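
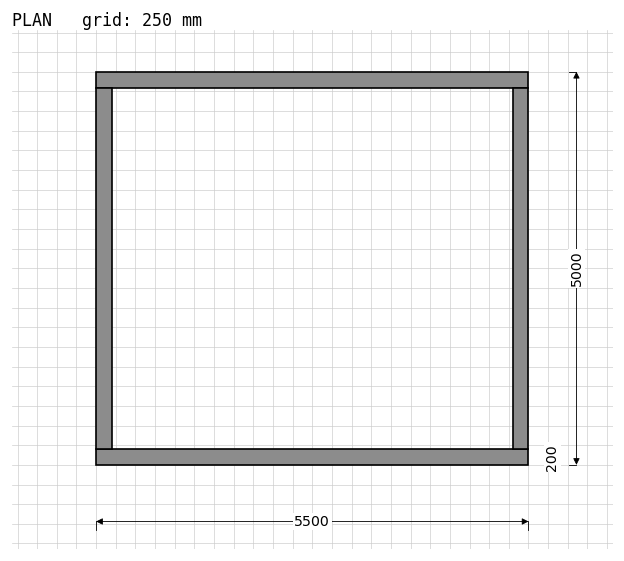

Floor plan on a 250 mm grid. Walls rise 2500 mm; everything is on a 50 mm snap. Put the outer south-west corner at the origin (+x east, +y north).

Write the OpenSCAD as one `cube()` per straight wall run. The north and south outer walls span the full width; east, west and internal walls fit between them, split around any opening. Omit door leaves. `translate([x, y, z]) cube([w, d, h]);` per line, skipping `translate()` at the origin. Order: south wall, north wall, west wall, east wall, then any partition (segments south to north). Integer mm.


cube([5500, 200, 2500]);
translate([0, 4800, 0]) cube([5500, 200, 2500]);
translate([0, 200, 0]) cube([200, 4600, 2500]);
translate([5300, 200, 0]) cube([200, 4600, 2500]);


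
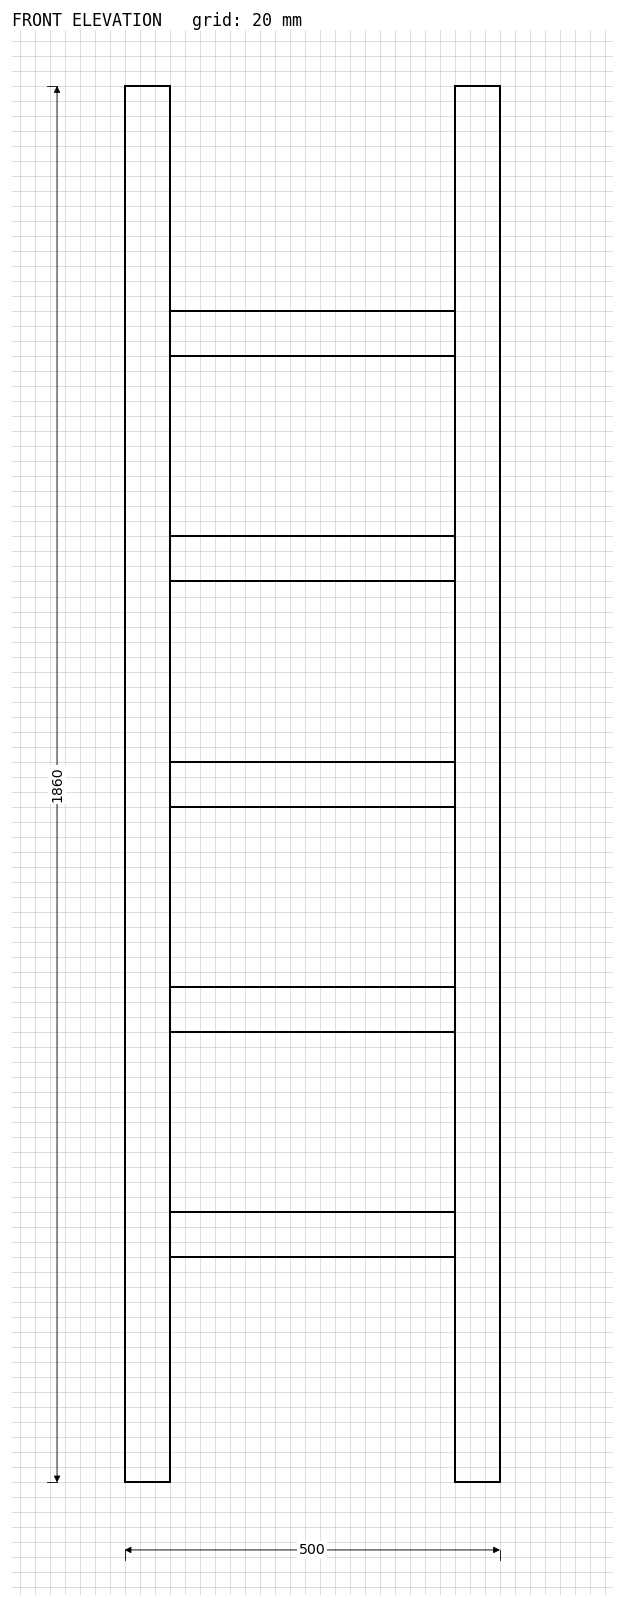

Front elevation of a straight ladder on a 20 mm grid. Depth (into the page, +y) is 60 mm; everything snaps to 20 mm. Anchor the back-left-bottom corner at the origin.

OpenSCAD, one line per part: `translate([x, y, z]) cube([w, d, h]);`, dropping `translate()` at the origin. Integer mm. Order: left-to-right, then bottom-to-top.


cube([60, 60, 1860]);
translate([60, 0, 300]) cube([380, 60, 60]);
translate([60, 0, 600]) cube([380, 60, 60]);
translate([60, 0, 900]) cube([380, 60, 60]);
translate([60, 0, 1200]) cube([380, 60, 60]);
translate([60, 0, 1500]) cube([380, 60, 60]);
translate([440, 0, 0]) cube([60, 60, 1860]);


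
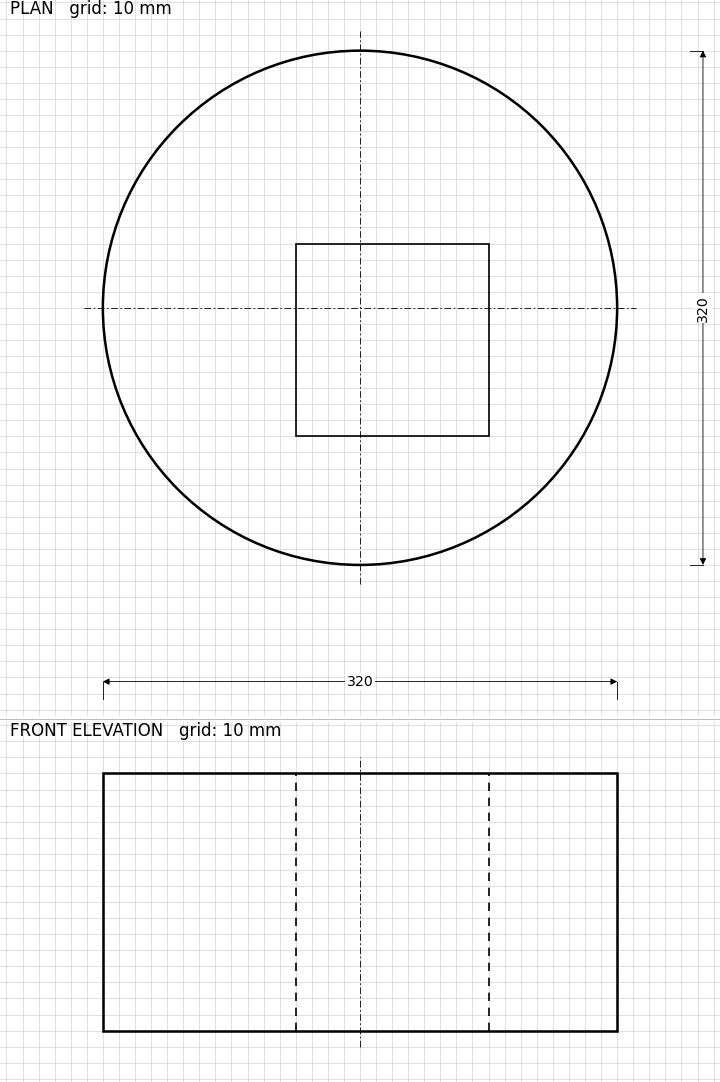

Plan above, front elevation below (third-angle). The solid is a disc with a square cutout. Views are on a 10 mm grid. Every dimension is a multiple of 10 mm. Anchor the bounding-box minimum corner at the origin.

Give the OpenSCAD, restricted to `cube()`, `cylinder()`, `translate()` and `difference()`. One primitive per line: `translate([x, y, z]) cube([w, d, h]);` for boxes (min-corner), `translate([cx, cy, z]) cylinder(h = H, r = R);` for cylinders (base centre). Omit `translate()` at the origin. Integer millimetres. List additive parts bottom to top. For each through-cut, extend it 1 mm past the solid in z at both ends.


difference() {
  translate([160, 160, 0]) cylinder(h = 160, r = 160);
  translate([120, 80, -1]) cube([120, 120, 162]);
}


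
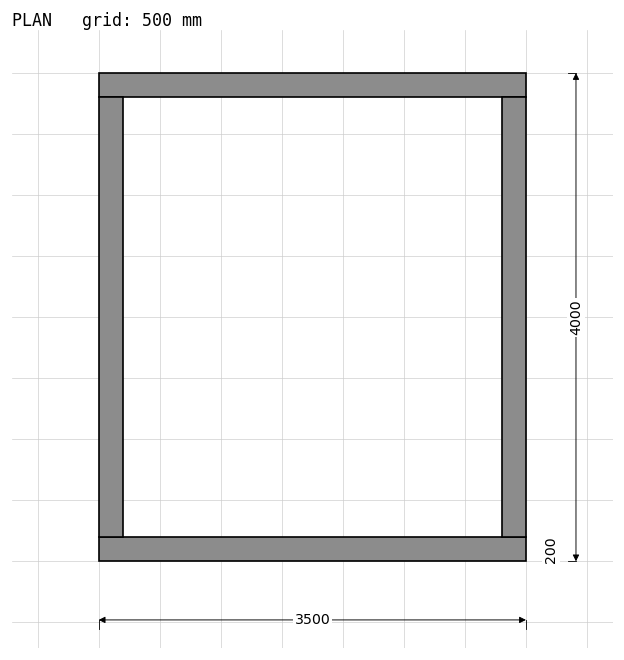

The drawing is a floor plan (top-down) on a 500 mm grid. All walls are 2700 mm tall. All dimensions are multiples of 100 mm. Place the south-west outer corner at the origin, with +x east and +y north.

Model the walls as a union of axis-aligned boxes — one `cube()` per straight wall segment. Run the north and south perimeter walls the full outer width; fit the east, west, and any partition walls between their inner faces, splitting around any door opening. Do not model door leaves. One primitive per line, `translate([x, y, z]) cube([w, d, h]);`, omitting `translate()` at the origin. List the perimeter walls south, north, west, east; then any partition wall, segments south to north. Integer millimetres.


cube([3500, 200, 2700]);
translate([0, 3800, 0]) cube([3500, 200, 2700]);
translate([0, 200, 0]) cube([200, 3600, 2700]);
translate([3300, 200, 0]) cube([200, 3600, 2700]);


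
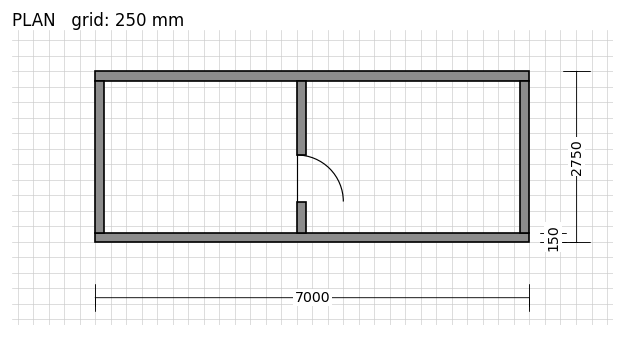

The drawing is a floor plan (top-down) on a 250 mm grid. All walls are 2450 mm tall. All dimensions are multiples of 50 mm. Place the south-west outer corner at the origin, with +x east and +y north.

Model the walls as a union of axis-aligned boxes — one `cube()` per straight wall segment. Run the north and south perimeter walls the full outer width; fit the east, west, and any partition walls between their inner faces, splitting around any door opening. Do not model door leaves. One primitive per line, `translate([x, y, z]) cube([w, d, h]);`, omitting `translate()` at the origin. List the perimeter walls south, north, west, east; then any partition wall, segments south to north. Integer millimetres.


cube([7000, 150, 2450]);
translate([0, 2600, 0]) cube([7000, 150, 2450]);
translate([0, 150, 0]) cube([150, 2450, 2450]);
translate([6850, 150, 0]) cube([150, 2450, 2450]);
translate([3250, 150, 0]) cube([150, 500, 2450]);
translate([3250, 1400, 0]) cube([150, 1200, 2450]);


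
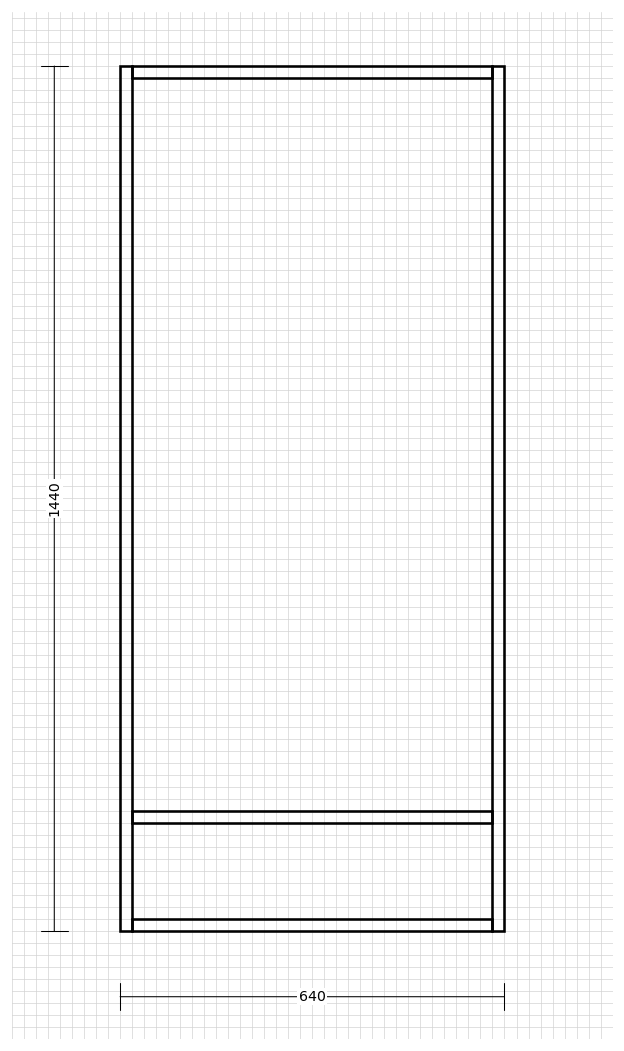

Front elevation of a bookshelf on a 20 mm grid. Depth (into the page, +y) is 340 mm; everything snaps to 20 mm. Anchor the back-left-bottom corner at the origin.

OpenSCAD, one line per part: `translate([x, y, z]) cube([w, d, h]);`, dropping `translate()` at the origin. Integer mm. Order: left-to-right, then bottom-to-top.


cube([20, 340, 1440]);
translate([20, 0, 0]) cube([600, 340, 20]);
translate([20, 0, 180]) cube([600, 340, 20]);
translate([20, 0, 1420]) cube([600, 340, 20]);
translate([620, 0, 0]) cube([20, 340, 1440]);


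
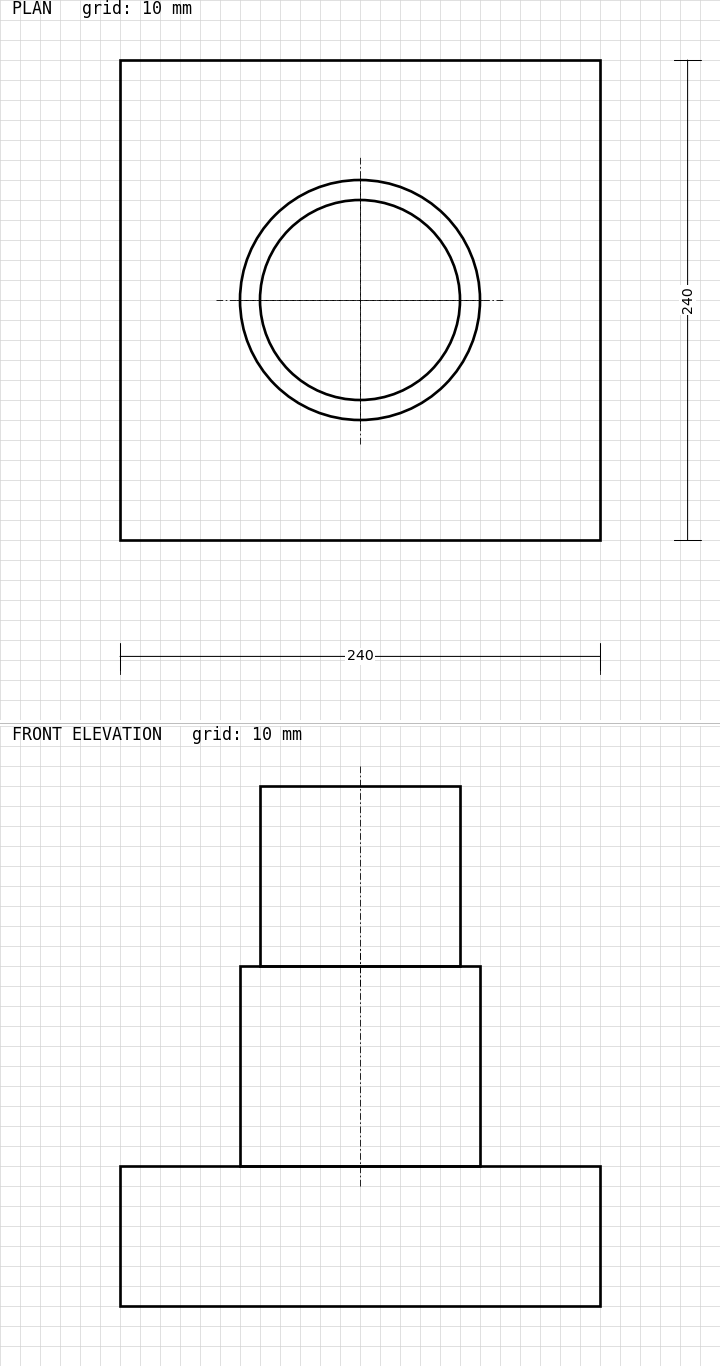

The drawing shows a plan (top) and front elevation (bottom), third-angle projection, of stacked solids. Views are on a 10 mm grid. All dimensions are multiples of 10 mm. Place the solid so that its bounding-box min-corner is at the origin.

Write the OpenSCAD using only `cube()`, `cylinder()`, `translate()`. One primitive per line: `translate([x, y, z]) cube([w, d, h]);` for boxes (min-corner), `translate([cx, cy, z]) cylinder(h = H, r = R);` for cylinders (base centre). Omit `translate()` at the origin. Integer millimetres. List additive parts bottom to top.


cube([240, 240, 70]);
translate([120, 120, 70]) cylinder(h = 100, r = 60);
translate([120, 120, 170]) cylinder(h = 90, r = 50);


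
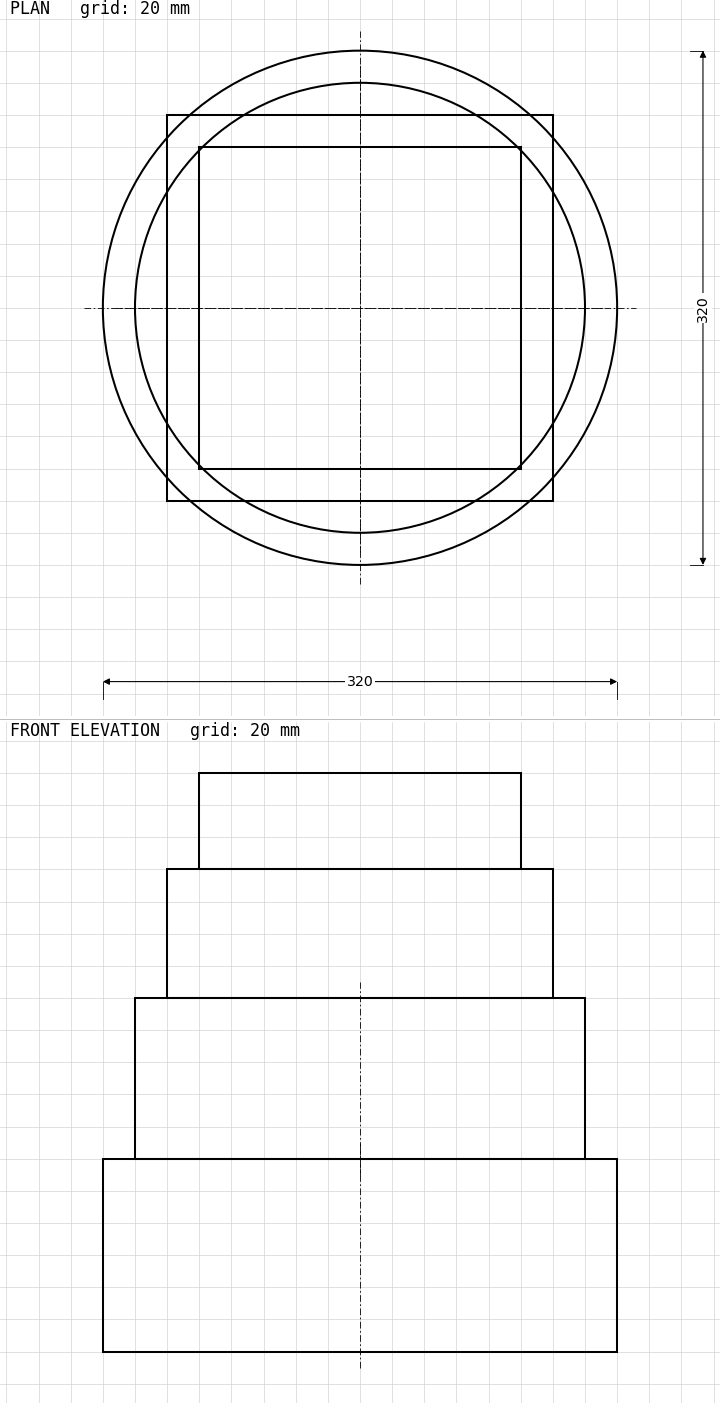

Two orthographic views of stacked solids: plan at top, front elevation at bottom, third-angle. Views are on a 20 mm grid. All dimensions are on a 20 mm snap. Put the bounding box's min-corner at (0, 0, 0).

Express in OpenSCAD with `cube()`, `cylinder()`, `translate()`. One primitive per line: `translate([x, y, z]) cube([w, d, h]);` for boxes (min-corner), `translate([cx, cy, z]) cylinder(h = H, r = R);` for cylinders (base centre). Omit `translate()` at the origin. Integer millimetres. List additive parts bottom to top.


translate([160, 160, 0]) cylinder(h = 120, r = 160);
translate([160, 160, 120]) cylinder(h = 100, r = 140);
translate([40, 40, 220]) cube([240, 240, 80]);
translate([60, 60, 300]) cube([200, 200, 60]);


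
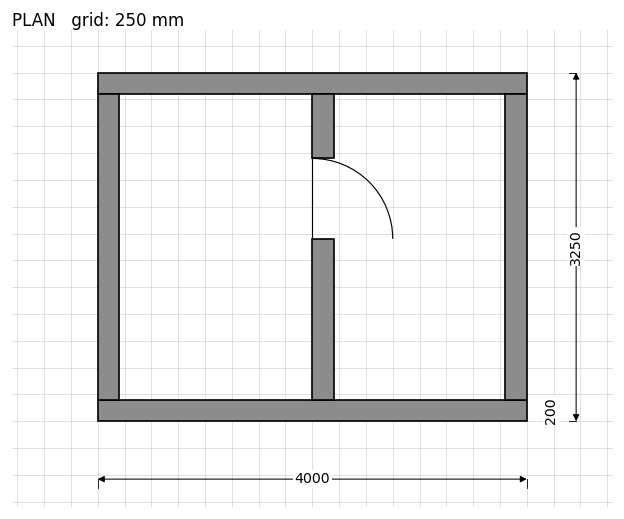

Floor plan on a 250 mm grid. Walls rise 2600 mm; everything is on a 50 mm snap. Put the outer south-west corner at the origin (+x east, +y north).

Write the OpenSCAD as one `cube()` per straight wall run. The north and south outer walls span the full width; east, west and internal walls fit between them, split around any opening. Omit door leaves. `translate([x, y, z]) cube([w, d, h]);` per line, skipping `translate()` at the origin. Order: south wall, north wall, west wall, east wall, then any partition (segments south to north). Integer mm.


cube([4000, 200, 2600]);
translate([0, 3050, 0]) cube([4000, 200, 2600]);
translate([0, 200, 0]) cube([200, 2850, 2600]);
translate([3800, 200, 0]) cube([200, 2850, 2600]);
translate([2000, 200, 0]) cube([200, 1500, 2600]);
translate([2000, 2450, 0]) cube([200, 600, 2600]);


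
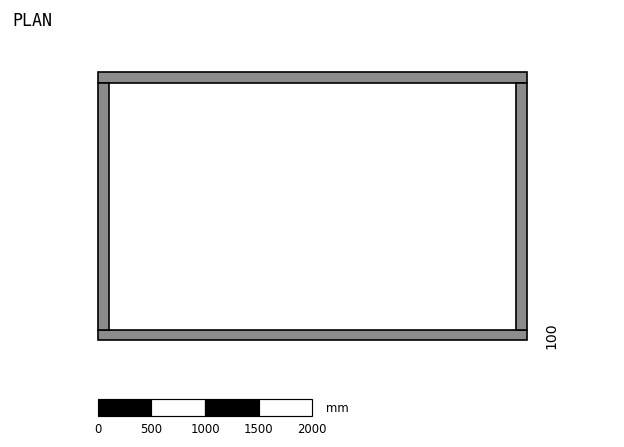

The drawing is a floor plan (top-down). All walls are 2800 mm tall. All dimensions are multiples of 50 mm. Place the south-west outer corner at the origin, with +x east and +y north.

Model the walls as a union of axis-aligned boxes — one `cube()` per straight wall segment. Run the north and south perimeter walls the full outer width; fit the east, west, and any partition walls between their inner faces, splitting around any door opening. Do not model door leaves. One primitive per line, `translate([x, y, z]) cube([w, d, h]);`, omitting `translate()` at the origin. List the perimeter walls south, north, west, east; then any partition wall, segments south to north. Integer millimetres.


cube([4000, 100, 2800]);
translate([0, 2400, 0]) cube([4000, 100, 2800]);
translate([0, 100, 0]) cube([100, 2300, 2800]);
translate([3900, 100, 0]) cube([100, 2300, 2800]);


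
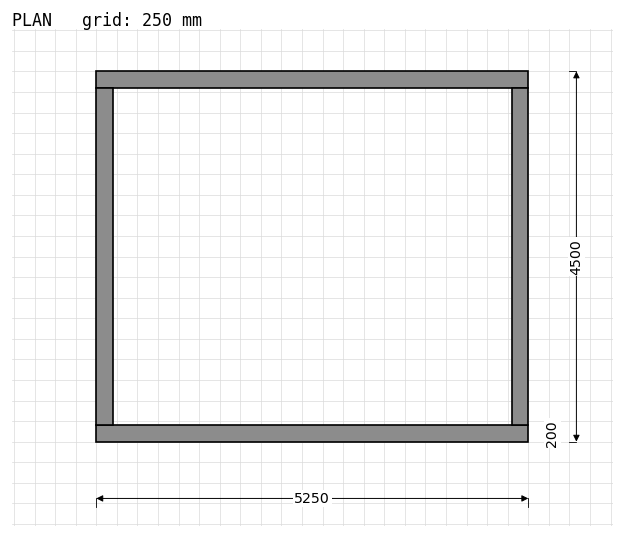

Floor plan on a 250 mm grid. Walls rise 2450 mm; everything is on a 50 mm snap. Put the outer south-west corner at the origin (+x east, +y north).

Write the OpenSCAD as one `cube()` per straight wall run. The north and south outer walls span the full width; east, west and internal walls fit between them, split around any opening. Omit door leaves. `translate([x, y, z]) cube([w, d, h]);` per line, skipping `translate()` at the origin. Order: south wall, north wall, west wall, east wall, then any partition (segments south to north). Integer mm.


cube([5250, 200, 2450]);
translate([0, 4300, 0]) cube([5250, 200, 2450]);
translate([0, 200, 0]) cube([200, 4100, 2450]);
translate([5050, 200, 0]) cube([200, 4100, 2450]);


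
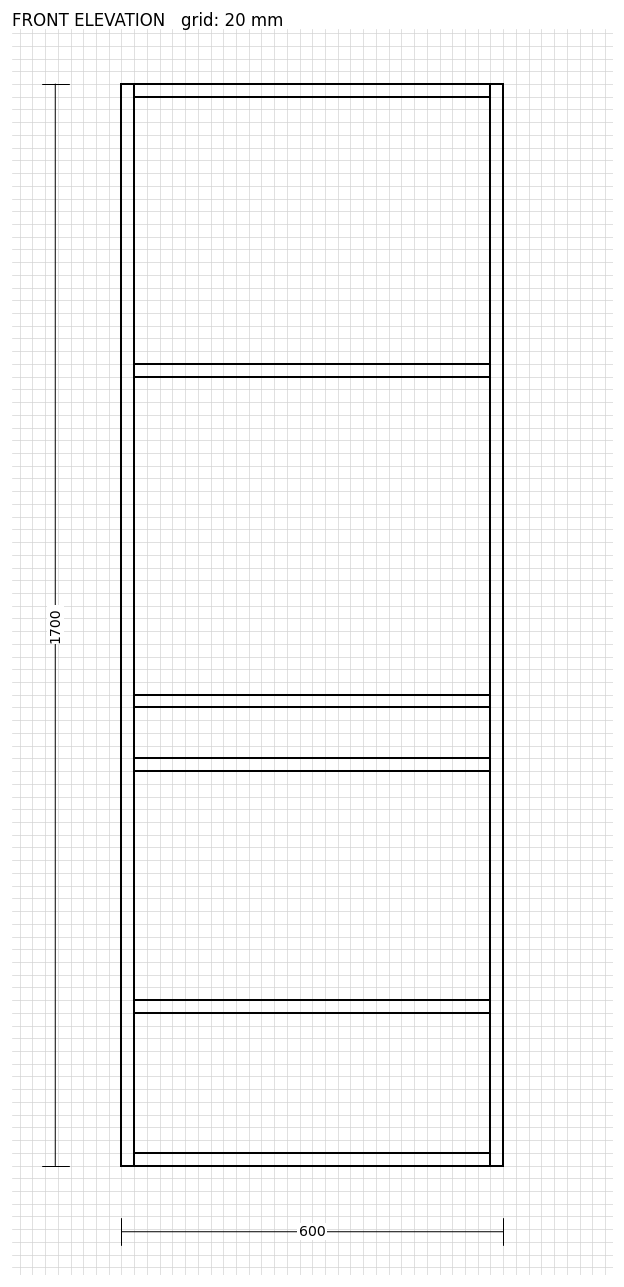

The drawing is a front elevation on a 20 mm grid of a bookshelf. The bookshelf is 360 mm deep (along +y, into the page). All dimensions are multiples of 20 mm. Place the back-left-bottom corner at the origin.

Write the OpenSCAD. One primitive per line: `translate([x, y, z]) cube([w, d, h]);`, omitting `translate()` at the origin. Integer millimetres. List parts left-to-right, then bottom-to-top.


cube([20, 360, 1700]);
translate([20, 0, 0]) cube([560, 360, 20]);
translate([20, 0, 240]) cube([560, 360, 20]);
translate([20, 0, 620]) cube([560, 360, 20]);
translate([20, 0, 720]) cube([560, 360, 20]);
translate([20, 0, 1240]) cube([560, 360, 20]);
translate([20, 0, 1680]) cube([560, 360, 20]);
translate([580, 0, 0]) cube([20, 360, 1700]);


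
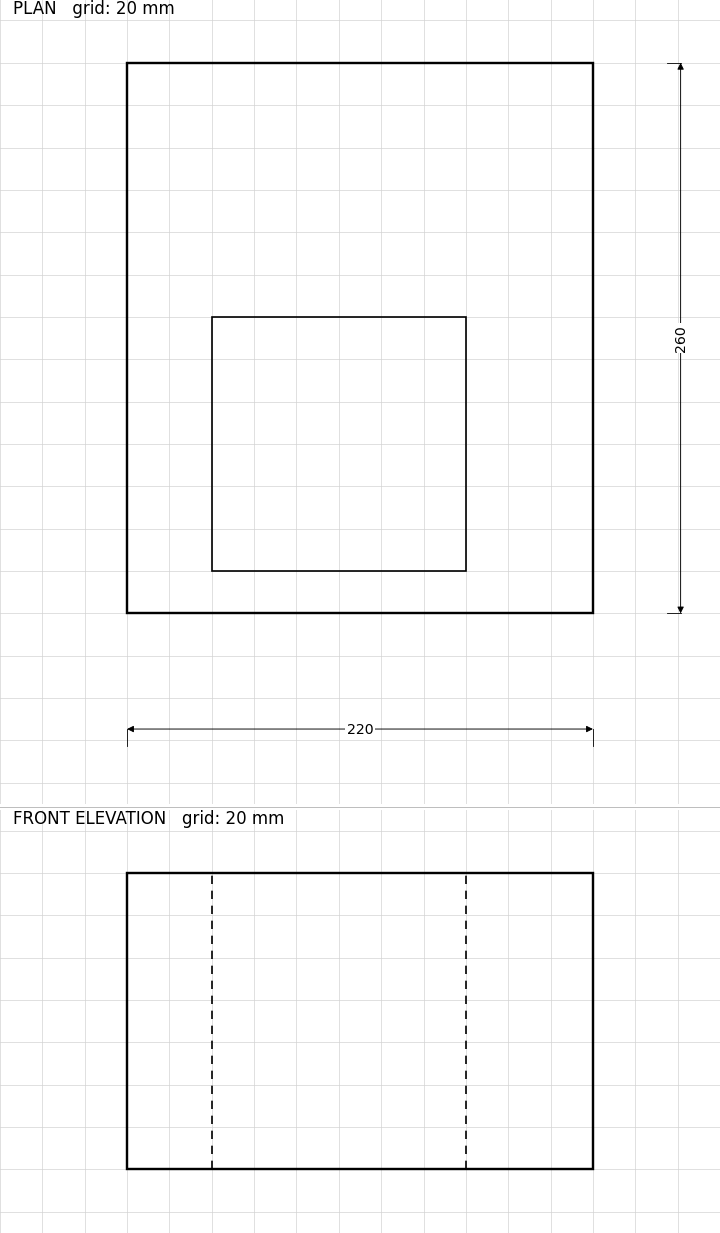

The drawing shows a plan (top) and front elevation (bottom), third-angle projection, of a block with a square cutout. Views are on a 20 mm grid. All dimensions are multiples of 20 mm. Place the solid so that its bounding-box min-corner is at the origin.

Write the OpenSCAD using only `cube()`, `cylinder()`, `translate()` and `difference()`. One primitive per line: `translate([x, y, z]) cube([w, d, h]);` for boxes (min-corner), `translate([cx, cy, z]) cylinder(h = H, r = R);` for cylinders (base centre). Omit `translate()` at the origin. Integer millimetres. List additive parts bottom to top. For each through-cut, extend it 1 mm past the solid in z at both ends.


difference() {
  cube([220, 260, 140]);
  translate([40, 20, -1]) cube([120, 120, 142]);
}


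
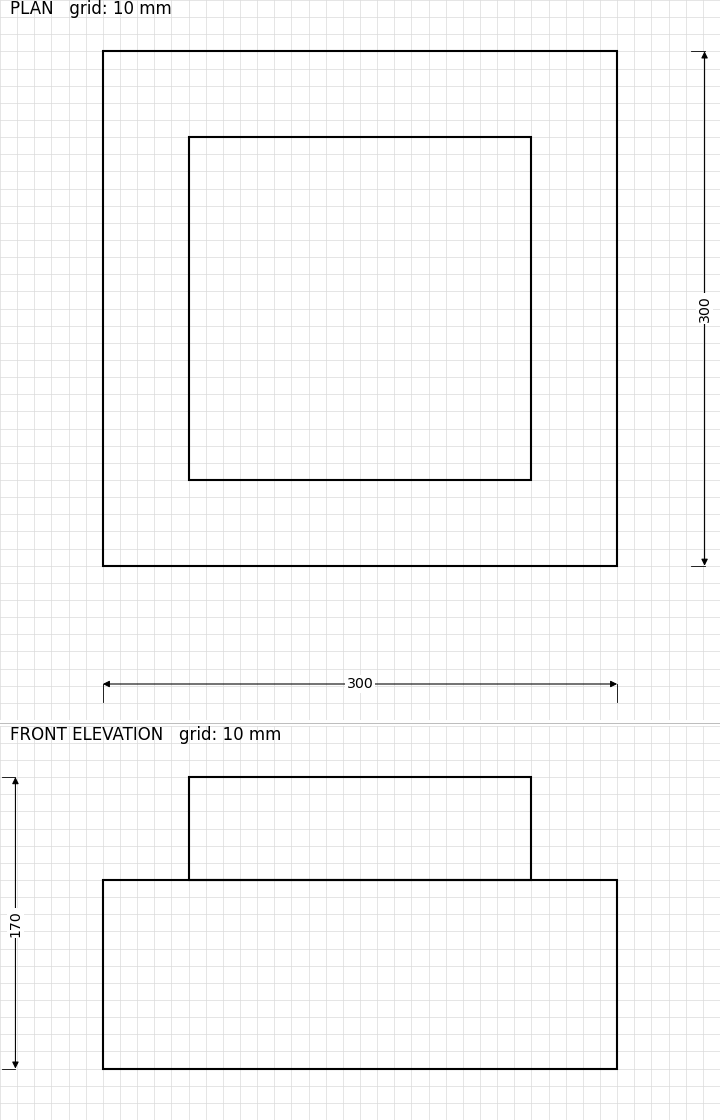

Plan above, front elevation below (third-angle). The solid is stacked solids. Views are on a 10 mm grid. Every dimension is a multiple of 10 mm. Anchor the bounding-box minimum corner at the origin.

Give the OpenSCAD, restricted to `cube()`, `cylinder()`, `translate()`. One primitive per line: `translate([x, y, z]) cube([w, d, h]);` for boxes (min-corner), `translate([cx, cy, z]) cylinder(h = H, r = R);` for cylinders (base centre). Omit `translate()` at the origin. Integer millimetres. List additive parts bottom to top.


cube([300, 300, 110]);
translate([50, 50, 110]) cube([200, 200, 60]);


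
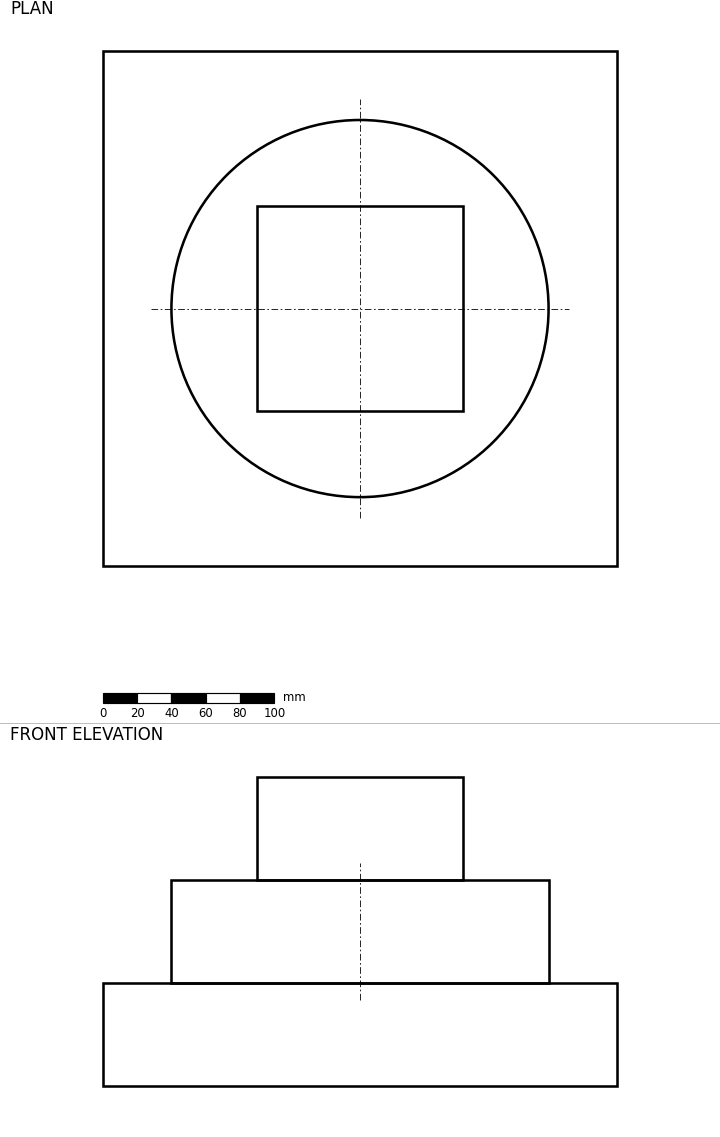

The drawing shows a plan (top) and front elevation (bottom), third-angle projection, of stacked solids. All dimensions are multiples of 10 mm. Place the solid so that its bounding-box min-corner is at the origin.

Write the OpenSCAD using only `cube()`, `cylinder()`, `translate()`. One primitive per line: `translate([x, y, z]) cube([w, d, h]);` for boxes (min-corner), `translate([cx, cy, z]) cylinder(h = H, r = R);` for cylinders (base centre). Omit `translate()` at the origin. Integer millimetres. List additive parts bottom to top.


cube([300, 300, 60]);
translate([150, 150, 60]) cylinder(h = 60, r = 110);
translate([90, 90, 120]) cube([120, 120, 60]);


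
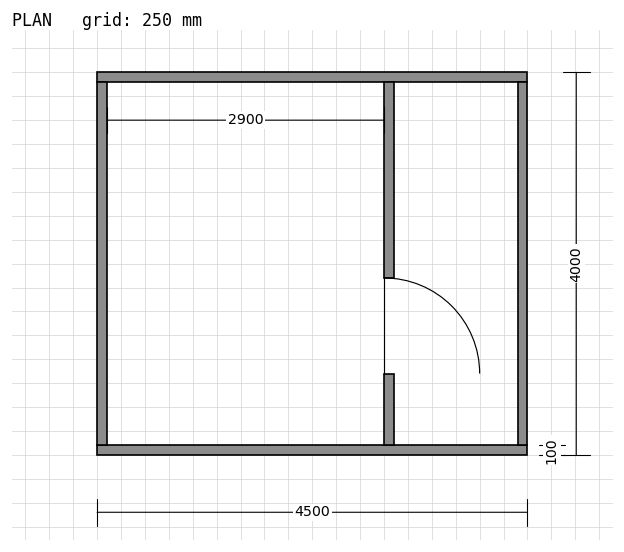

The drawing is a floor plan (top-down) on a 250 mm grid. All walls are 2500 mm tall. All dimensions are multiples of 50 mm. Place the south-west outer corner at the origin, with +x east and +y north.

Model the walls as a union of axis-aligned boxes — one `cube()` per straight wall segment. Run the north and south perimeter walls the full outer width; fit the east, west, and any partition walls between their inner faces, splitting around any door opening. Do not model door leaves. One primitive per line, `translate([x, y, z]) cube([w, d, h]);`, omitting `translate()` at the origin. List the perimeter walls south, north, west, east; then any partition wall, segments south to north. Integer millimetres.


cube([4500, 100, 2500]);
translate([0, 3900, 0]) cube([4500, 100, 2500]);
translate([0, 100, 0]) cube([100, 3800, 2500]);
translate([4400, 100, 0]) cube([100, 3800, 2500]);
translate([3000, 100, 0]) cube([100, 750, 2500]);
translate([3000, 1850, 0]) cube([100, 2050, 2500]);


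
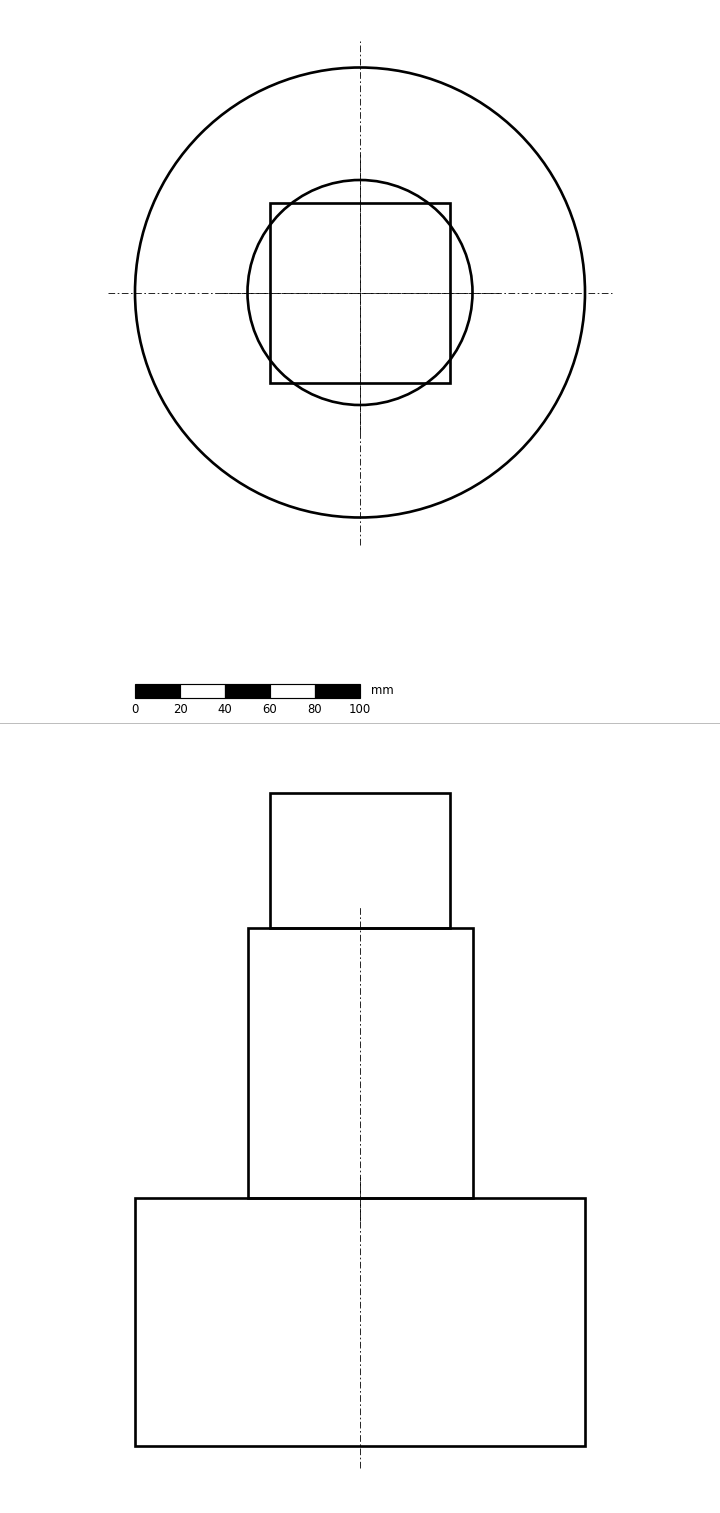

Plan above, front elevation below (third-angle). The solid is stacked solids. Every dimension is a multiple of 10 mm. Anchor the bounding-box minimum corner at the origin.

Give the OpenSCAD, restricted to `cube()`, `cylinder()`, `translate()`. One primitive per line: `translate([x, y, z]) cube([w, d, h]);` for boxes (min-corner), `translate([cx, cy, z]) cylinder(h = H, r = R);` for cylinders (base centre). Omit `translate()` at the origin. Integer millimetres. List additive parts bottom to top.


translate([100, 100, 0]) cylinder(h = 110, r = 100);
translate([100, 100, 110]) cylinder(h = 120, r = 50);
translate([60, 60, 230]) cube([80, 80, 60]);


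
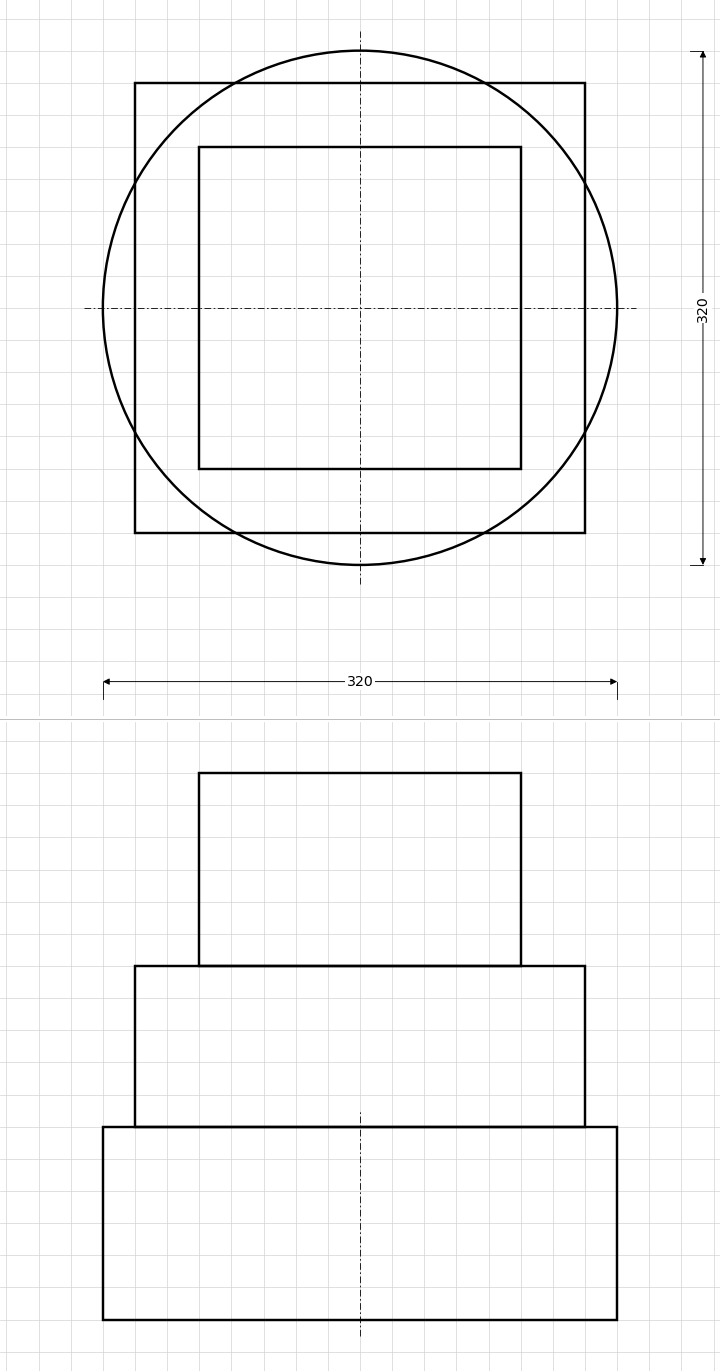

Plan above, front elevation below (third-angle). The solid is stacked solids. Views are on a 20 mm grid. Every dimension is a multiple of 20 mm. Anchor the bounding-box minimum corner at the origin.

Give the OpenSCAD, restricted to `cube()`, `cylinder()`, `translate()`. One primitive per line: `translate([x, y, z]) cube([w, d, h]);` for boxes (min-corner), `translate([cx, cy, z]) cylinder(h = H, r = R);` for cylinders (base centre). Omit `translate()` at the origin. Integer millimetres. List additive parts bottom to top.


translate([160, 160, 0]) cylinder(h = 120, r = 160);
translate([20, 20, 120]) cube([280, 280, 100]);
translate([60, 60, 220]) cube([200, 200, 120]);


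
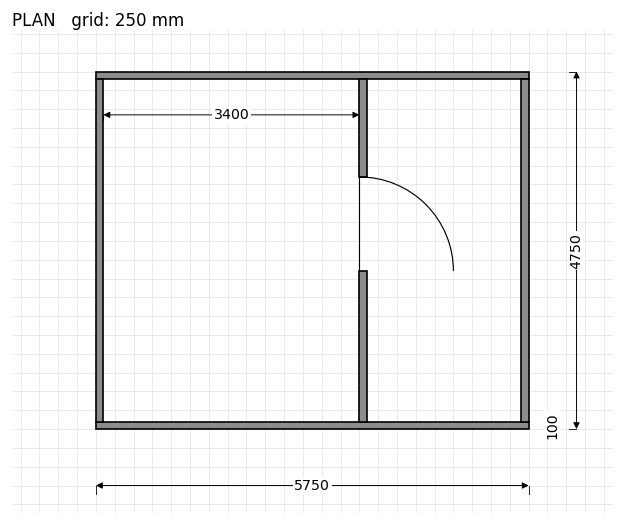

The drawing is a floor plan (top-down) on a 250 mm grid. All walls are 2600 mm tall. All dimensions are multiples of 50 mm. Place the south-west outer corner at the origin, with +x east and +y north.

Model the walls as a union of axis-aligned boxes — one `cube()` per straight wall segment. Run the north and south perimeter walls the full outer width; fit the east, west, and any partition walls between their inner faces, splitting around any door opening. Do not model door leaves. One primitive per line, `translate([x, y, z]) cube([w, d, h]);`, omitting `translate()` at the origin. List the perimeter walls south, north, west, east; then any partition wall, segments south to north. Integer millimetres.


cube([5750, 100, 2600]);
translate([0, 4650, 0]) cube([5750, 100, 2600]);
translate([0, 100, 0]) cube([100, 4550, 2600]);
translate([5650, 100, 0]) cube([100, 4550, 2600]);
translate([3500, 100, 0]) cube([100, 2000, 2600]);
translate([3500, 3350, 0]) cube([100, 1300, 2600]);


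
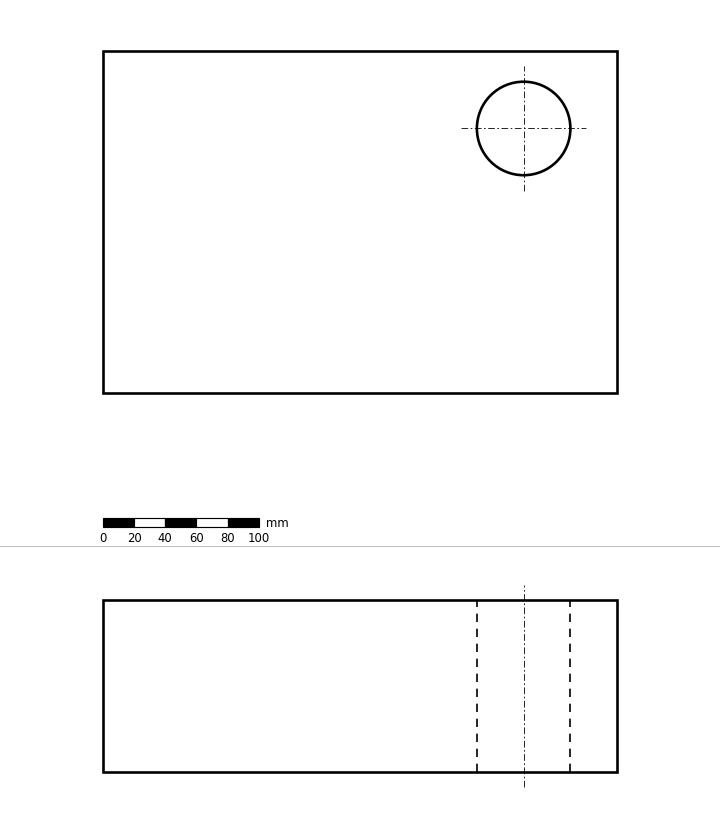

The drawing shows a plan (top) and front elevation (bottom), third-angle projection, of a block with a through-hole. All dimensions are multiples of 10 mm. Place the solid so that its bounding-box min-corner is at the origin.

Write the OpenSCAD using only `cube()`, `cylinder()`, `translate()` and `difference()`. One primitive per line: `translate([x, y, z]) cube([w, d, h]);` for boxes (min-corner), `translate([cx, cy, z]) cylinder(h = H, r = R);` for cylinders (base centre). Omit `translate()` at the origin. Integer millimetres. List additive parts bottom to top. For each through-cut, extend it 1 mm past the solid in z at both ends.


difference() {
  cube([330, 220, 110]);
  translate([270, 170, -1]) cylinder(h = 112, r = 30);
}


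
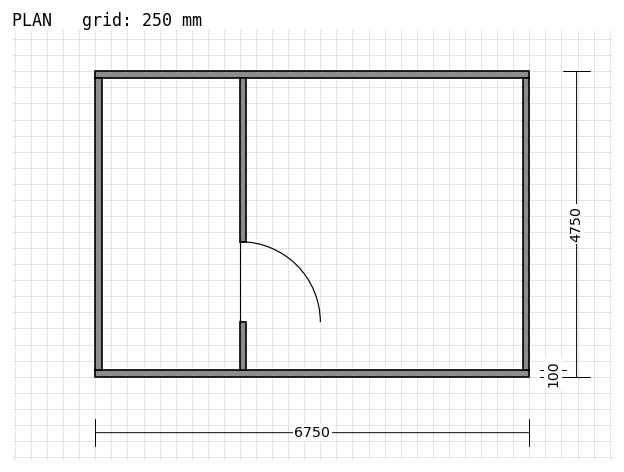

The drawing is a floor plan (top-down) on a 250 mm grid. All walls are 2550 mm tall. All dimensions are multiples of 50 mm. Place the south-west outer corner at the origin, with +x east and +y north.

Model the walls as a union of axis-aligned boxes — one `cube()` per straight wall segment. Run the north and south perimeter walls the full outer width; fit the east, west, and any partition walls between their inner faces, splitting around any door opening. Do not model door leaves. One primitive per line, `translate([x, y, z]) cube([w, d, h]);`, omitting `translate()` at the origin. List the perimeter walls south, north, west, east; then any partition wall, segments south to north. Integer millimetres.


cube([6750, 100, 2550]);
translate([0, 4650, 0]) cube([6750, 100, 2550]);
translate([0, 100, 0]) cube([100, 4550, 2550]);
translate([6650, 100, 0]) cube([100, 4550, 2550]);
translate([2250, 100, 0]) cube([100, 750, 2550]);
translate([2250, 2100, 0]) cube([100, 2550, 2550]);


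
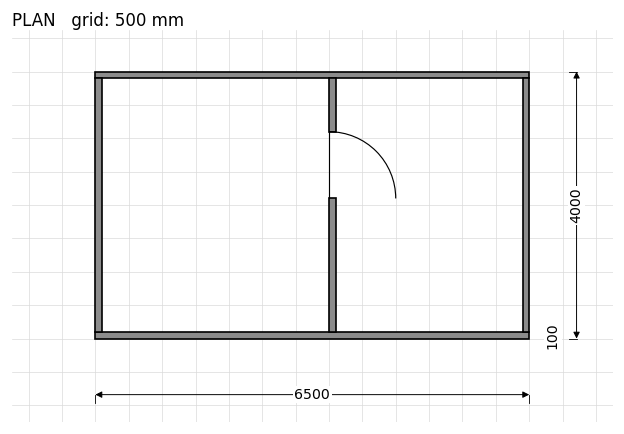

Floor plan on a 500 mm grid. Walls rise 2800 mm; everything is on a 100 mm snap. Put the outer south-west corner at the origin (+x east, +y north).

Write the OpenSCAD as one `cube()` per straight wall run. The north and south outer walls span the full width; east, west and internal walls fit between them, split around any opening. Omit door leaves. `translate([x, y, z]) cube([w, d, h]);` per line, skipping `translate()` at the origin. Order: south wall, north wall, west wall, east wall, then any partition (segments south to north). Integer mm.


cube([6500, 100, 2800]);
translate([0, 3900, 0]) cube([6500, 100, 2800]);
translate([0, 100, 0]) cube([100, 3800, 2800]);
translate([6400, 100, 0]) cube([100, 3800, 2800]);
translate([3500, 100, 0]) cube([100, 2000, 2800]);
translate([3500, 3100, 0]) cube([100, 800, 2800]);


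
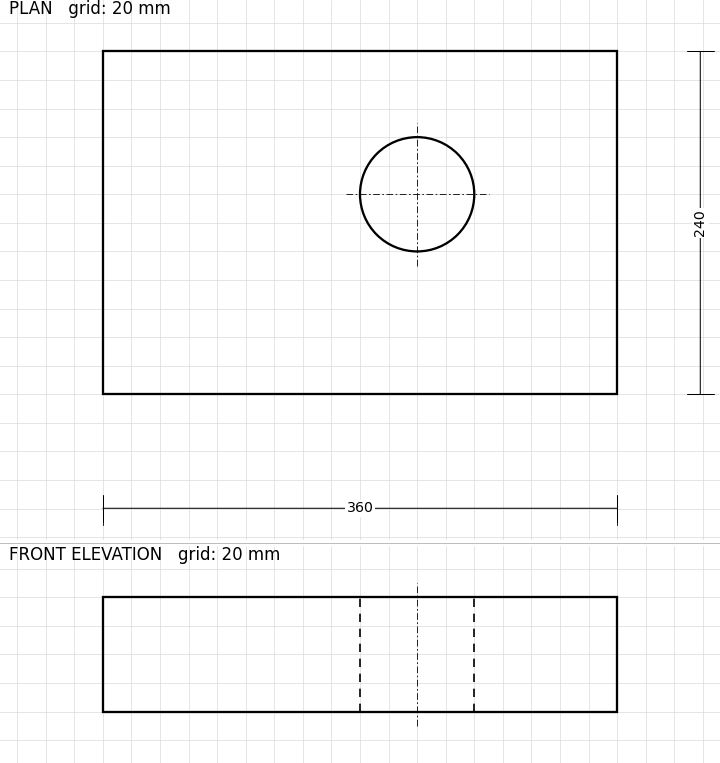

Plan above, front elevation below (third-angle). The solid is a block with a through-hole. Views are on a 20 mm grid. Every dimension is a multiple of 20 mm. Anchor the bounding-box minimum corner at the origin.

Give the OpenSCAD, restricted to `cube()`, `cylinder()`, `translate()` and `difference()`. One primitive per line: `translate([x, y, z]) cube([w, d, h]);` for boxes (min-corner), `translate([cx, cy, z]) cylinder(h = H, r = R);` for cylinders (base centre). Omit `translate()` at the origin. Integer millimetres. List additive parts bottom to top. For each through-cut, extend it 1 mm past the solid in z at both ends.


difference() {
  cube([360, 240, 80]);
  translate([220, 140, -1]) cylinder(h = 82, r = 40);
}


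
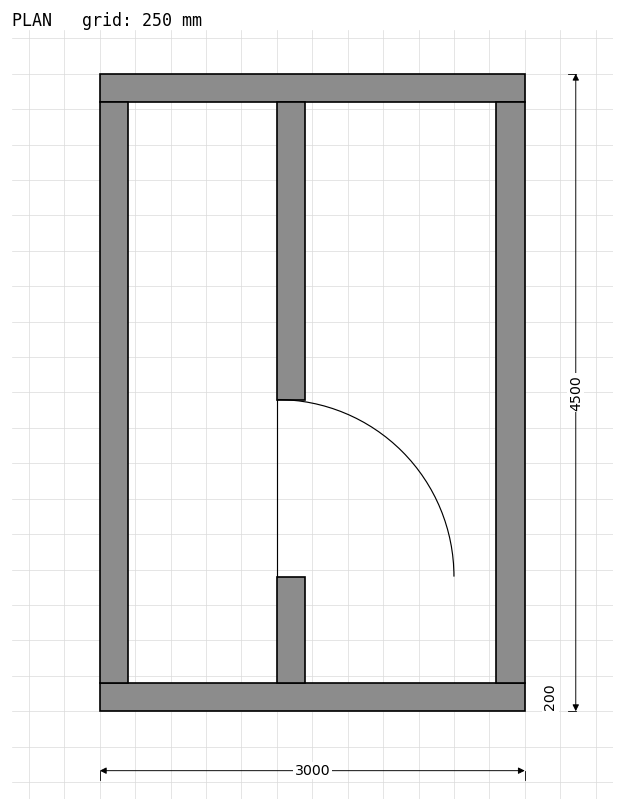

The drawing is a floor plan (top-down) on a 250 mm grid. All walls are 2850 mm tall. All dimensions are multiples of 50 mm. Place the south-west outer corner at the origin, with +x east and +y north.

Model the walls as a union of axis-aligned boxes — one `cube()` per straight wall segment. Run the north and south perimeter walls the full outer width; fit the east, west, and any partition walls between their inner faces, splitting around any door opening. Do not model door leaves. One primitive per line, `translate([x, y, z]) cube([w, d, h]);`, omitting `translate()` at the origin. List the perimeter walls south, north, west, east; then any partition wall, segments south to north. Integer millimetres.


cube([3000, 200, 2850]);
translate([0, 4300, 0]) cube([3000, 200, 2850]);
translate([0, 200, 0]) cube([200, 4100, 2850]);
translate([2800, 200, 0]) cube([200, 4100, 2850]);
translate([1250, 200, 0]) cube([200, 750, 2850]);
translate([1250, 2200, 0]) cube([200, 2100, 2850]);


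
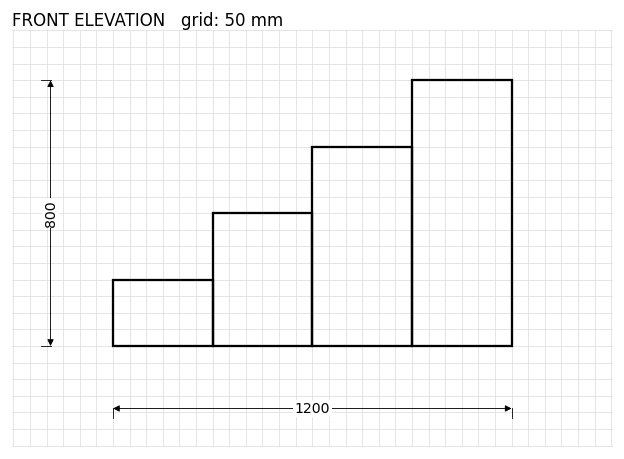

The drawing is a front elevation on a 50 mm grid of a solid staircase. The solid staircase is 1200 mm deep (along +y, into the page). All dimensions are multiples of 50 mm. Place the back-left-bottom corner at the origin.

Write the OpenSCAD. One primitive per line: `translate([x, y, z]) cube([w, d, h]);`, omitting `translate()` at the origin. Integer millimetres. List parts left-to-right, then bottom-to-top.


cube([300, 1200, 200]);
translate([300, 0, 0]) cube([300, 1200, 400]);
translate([600, 0, 0]) cube([300, 1200, 600]);
translate([900, 0, 0]) cube([300, 1200, 800]);


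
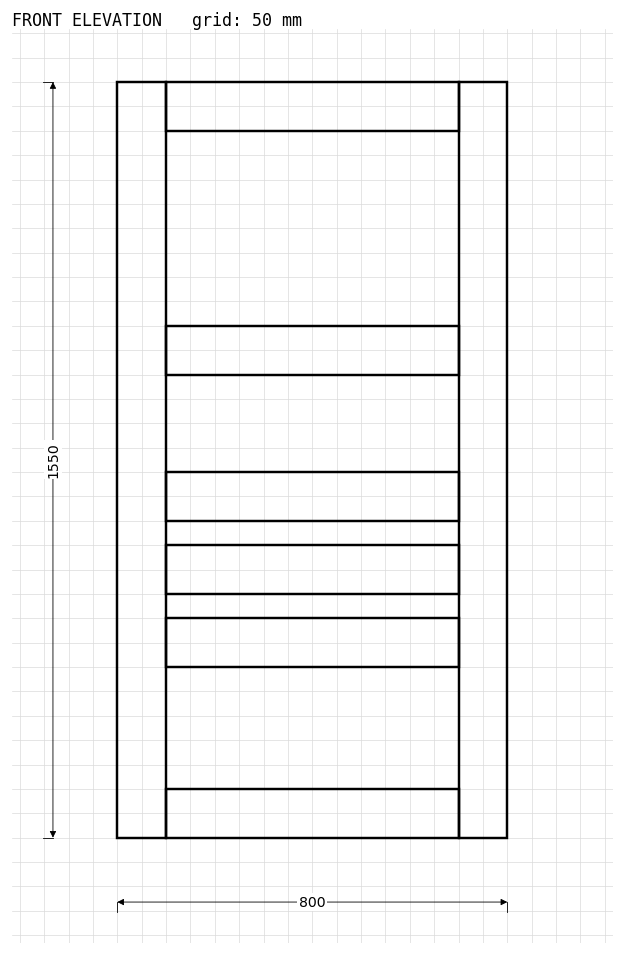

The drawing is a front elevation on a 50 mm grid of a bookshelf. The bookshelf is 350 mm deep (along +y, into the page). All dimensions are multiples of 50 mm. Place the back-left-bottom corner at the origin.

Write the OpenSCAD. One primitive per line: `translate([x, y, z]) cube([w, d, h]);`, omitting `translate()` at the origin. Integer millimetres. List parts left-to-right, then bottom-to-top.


cube([100, 350, 1550]);
translate([100, 0, 0]) cube([600, 350, 100]);
translate([100, 0, 350]) cube([600, 350, 100]);
translate([100, 0, 500]) cube([600, 350, 100]);
translate([100, 0, 650]) cube([600, 350, 100]);
translate([100, 0, 950]) cube([600, 350, 100]);
translate([100, 0, 1450]) cube([600, 350, 100]);
translate([700, 0, 0]) cube([100, 350, 1550]);


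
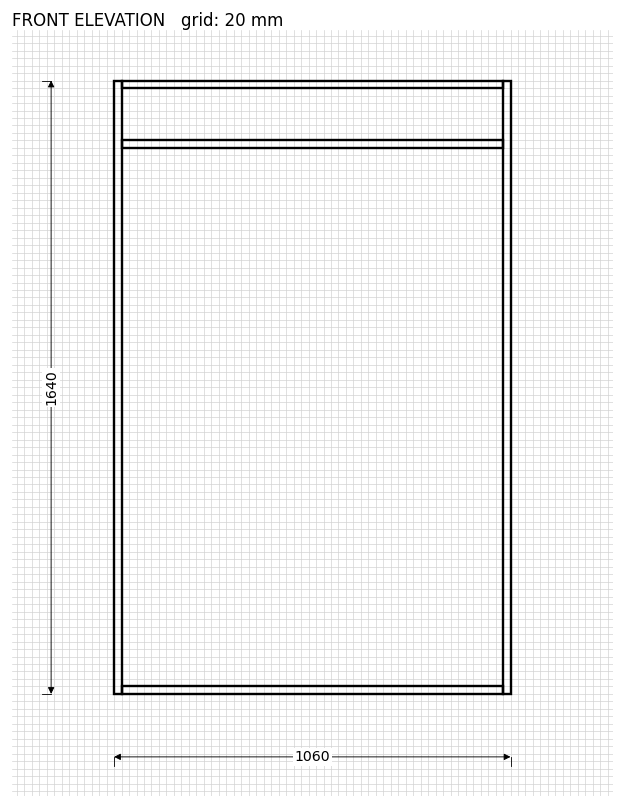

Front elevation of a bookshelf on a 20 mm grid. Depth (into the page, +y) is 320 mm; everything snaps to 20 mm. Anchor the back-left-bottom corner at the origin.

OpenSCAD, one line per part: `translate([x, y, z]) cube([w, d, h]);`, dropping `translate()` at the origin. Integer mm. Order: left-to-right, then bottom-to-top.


cube([20, 320, 1640]);
translate([20, 0, 0]) cube([1020, 320, 20]);
translate([20, 0, 1460]) cube([1020, 320, 20]);
translate([20, 0, 1620]) cube([1020, 320, 20]);
translate([1040, 0, 0]) cube([20, 320, 1640]);


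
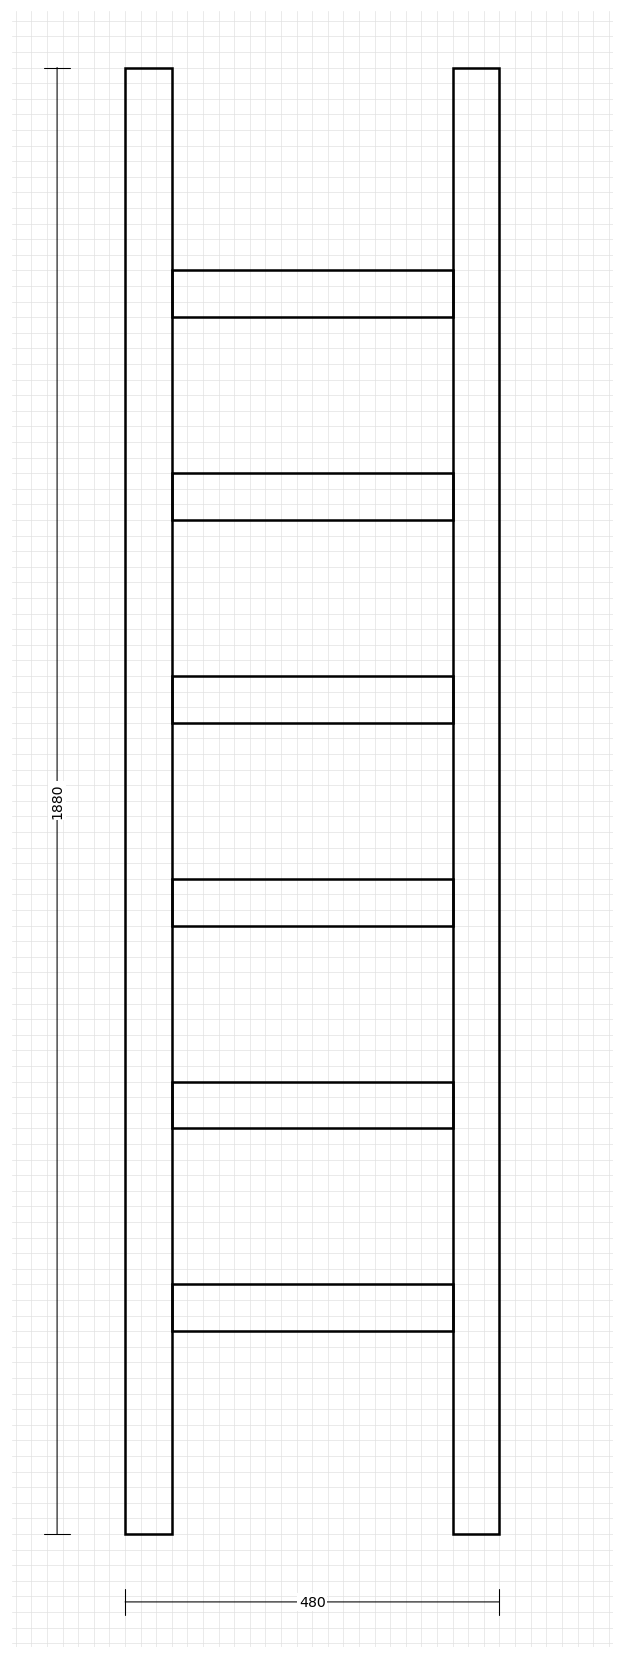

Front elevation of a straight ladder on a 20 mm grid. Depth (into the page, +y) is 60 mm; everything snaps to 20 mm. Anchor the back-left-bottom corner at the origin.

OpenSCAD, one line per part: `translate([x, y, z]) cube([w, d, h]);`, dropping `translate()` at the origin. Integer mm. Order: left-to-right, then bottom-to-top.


cube([60, 60, 1880]);
translate([60, 0, 260]) cube([360, 60, 60]);
translate([60, 0, 520]) cube([360, 60, 60]);
translate([60, 0, 780]) cube([360, 60, 60]);
translate([60, 0, 1040]) cube([360, 60, 60]);
translate([60, 0, 1300]) cube([360, 60, 60]);
translate([60, 0, 1560]) cube([360, 60, 60]);
translate([420, 0, 0]) cube([60, 60, 1880]);


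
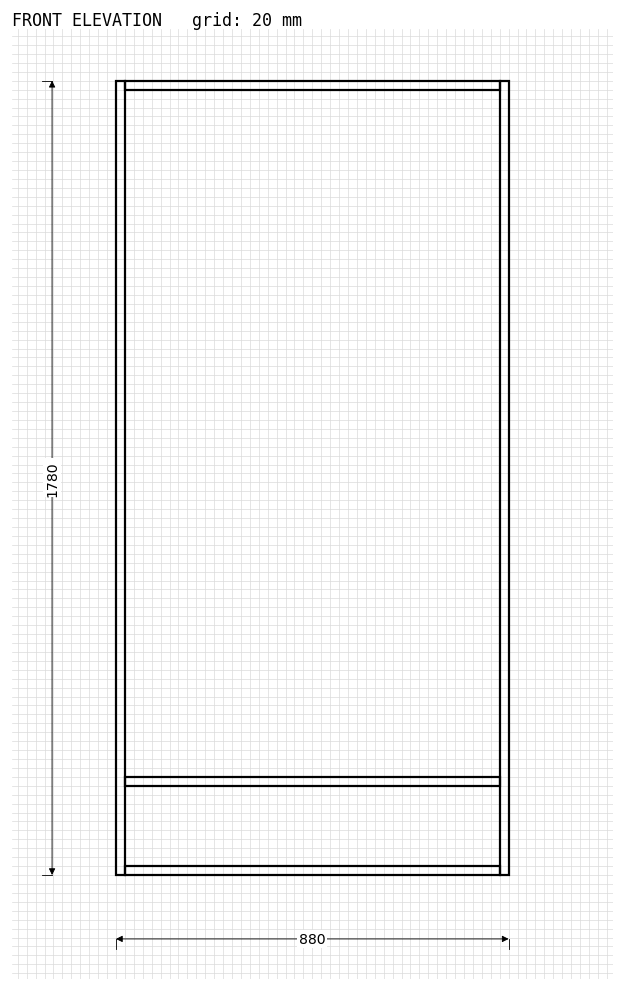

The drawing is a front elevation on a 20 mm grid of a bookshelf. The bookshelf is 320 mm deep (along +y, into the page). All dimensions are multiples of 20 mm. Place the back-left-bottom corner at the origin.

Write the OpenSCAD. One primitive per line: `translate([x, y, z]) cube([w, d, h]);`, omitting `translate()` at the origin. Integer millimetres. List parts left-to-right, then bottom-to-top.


cube([20, 320, 1780]);
translate([20, 0, 0]) cube([840, 320, 20]);
translate([20, 0, 200]) cube([840, 320, 20]);
translate([20, 0, 1760]) cube([840, 320, 20]);
translate([860, 0, 0]) cube([20, 320, 1780]);


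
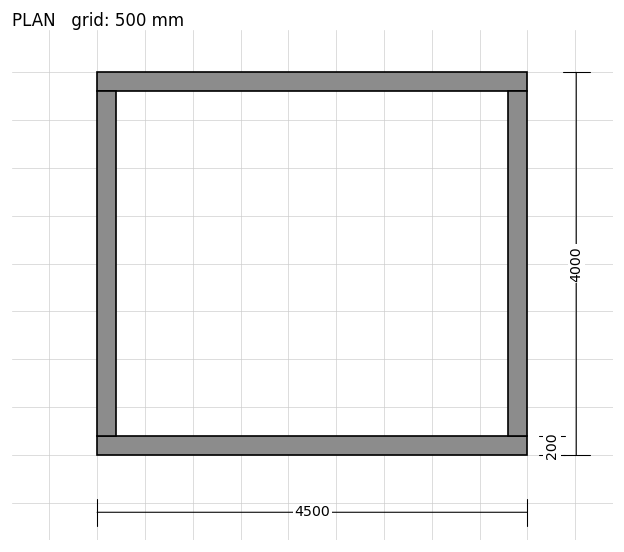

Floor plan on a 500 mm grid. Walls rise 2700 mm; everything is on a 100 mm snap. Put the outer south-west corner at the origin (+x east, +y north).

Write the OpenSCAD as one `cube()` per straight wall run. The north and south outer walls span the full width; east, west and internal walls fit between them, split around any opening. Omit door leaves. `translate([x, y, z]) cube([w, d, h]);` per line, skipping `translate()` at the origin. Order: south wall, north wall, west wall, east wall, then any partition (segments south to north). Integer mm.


cube([4500, 200, 2700]);
translate([0, 3800, 0]) cube([4500, 200, 2700]);
translate([0, 200, 0]) cube([200, 3600, 2700]);
translate([4300, 200, 0]) cube([200, 3600, 2700]);


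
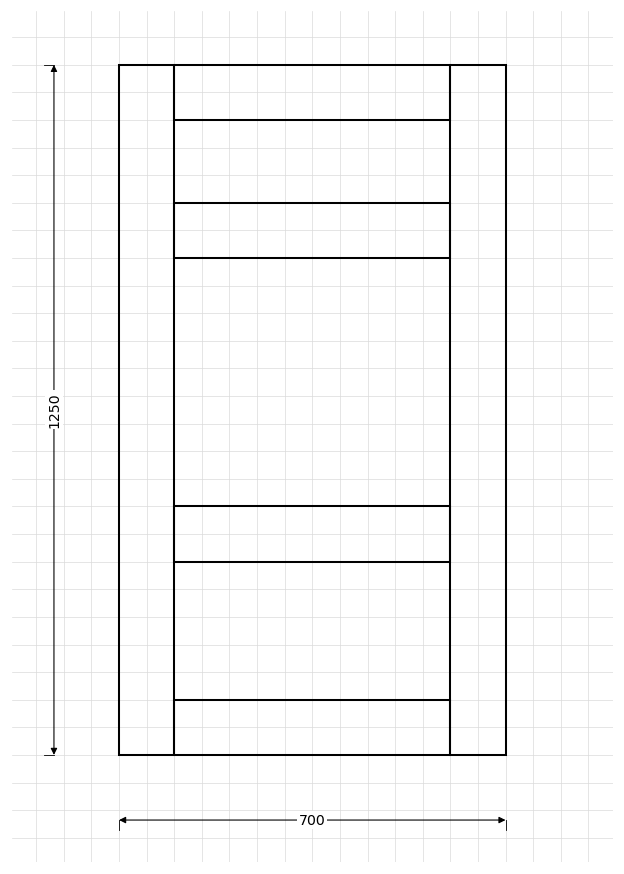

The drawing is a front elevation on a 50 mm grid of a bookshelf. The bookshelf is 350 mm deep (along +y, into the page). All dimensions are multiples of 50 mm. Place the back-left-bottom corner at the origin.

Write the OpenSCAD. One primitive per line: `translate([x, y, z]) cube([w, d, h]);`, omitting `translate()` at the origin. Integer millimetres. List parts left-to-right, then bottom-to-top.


cube([100, 350, 1250]);
translate([100, 0, 0]) cube([500, 350, 100]);
translate([100, 0, 350]) cube([500, 350, 100]);
translate([100, 0, 900]) cube([500, 350, 100]);
translate([100, 0, 1150]) cube([500, 350, 100]);
translate([600, 0, 0]) cube([100, 350, 1250]);


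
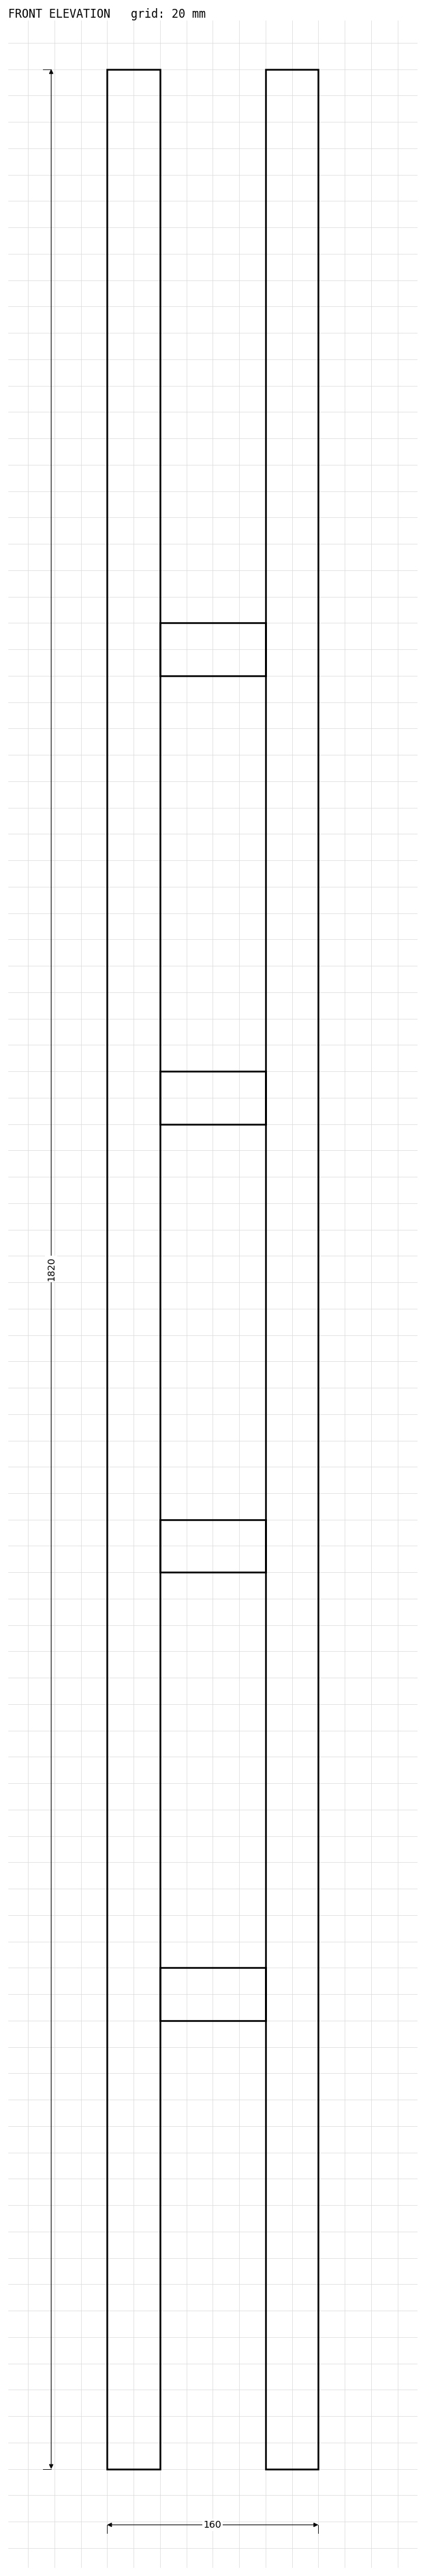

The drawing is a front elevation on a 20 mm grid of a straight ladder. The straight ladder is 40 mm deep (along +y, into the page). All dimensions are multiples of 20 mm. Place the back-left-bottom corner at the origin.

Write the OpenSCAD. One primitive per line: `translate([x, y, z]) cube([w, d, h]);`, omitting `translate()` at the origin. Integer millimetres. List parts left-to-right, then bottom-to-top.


cube([40, 40, 1820]);
translate([40, 0, 340]) cube([80, 40, 40]);
translate([40, 0, 680]) cube([80, 40, 40]);
translate([40, 0, 1020]) cube([80, 40, 40]);
translate([40, 0, 1360]) cube([80, 40, 40]);
translate([120, 0, 0]) cube([40, 40, 1820]);


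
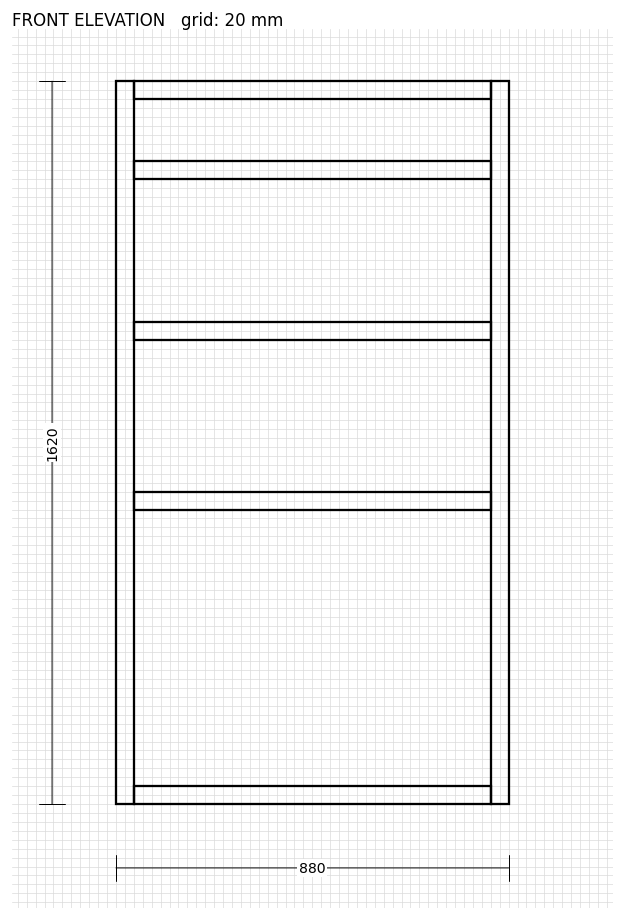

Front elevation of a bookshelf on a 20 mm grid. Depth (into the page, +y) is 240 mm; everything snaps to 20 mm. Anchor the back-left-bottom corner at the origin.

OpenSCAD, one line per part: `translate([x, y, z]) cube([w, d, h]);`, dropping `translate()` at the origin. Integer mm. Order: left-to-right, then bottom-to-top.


cube([40, 240, 1620]);
translate([40, 0, 0]) cube([800, 240, 40]);
translate([40, 0, 660]) cube([800, 240, 40]);
translate([40, 0, 1040]) cube([800, 240, 40]);
translate([40, 0, 1400]) cube([800, 240, 40]);
translate([40, 0, 1580]) cube([800, 240, 40]);
translate([840, 0, 0]) cube([40, 240, 1620]);


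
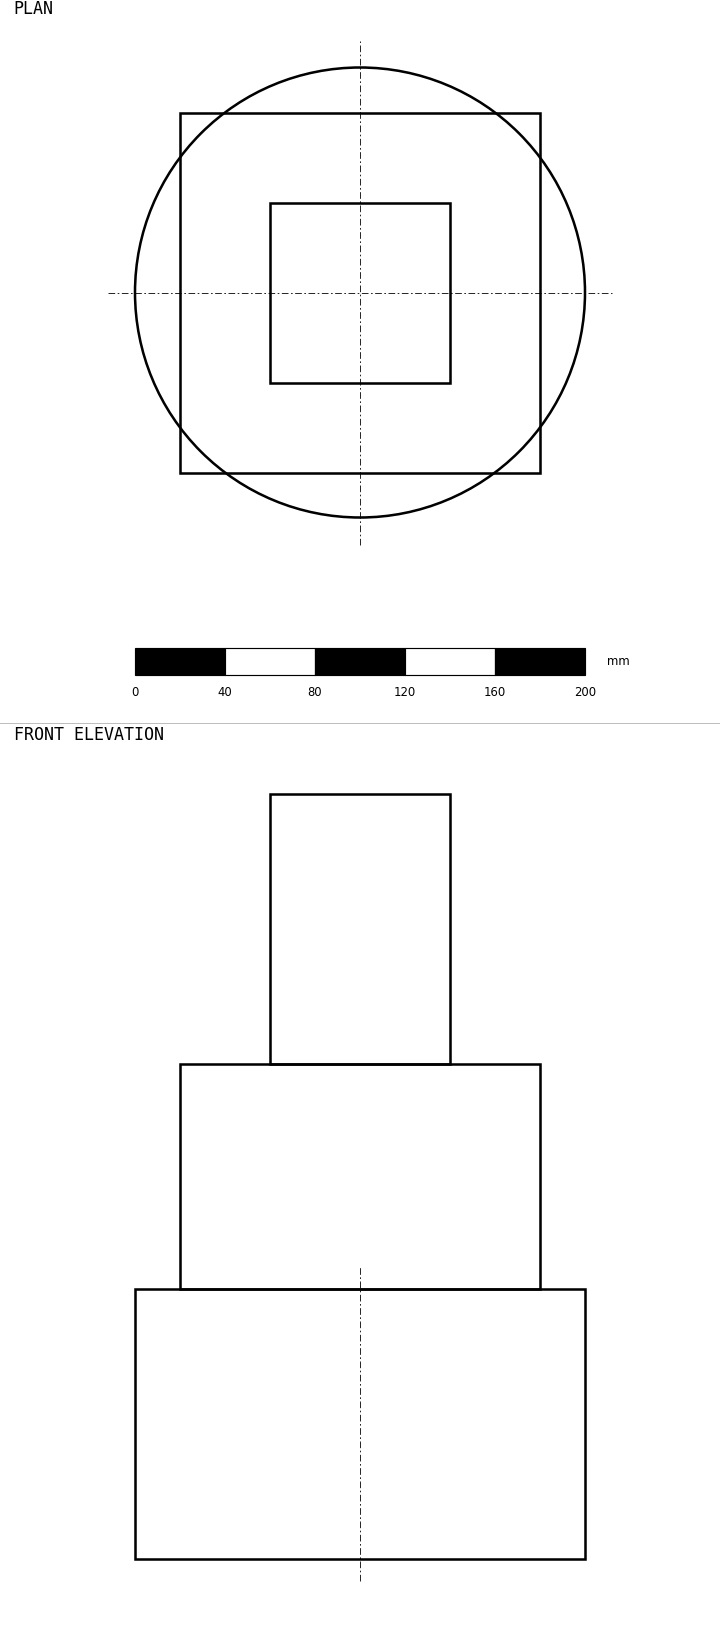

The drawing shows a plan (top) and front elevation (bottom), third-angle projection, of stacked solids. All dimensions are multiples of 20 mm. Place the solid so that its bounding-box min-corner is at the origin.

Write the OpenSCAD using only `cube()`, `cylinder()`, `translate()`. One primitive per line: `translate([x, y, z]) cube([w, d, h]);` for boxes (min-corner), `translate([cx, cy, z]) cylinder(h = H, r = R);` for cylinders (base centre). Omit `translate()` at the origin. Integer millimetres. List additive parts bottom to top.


translate([100, 100, 0]) cylinder(h = 120, r = 100);
translate([20, 20, 120]) cube([160, 160, 100]);
translate([60, 60, 220]) cube([80, 80, 120]);


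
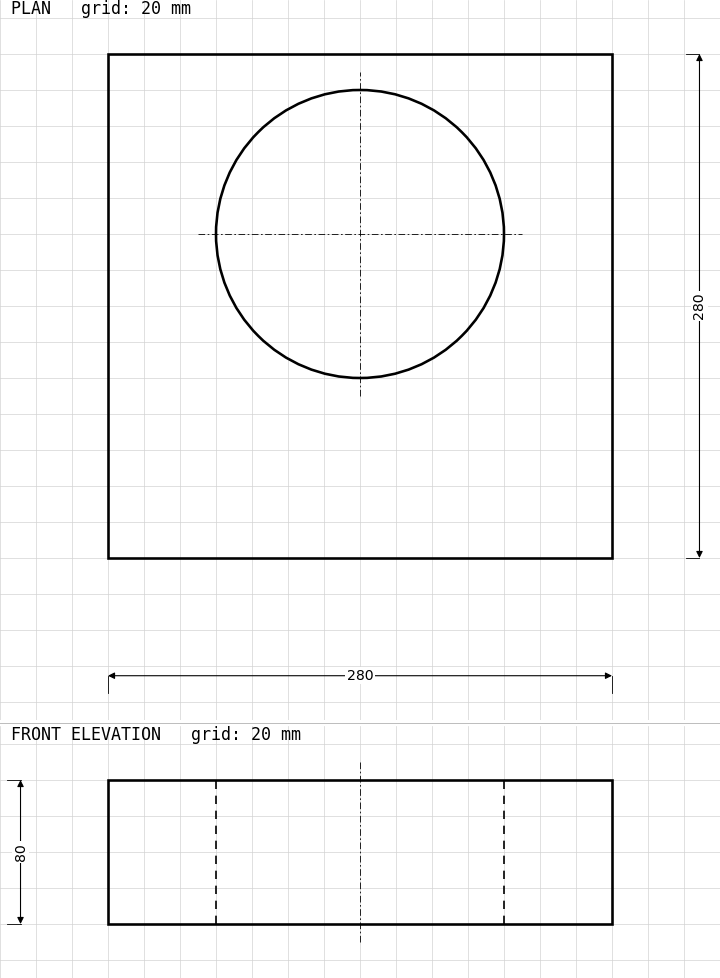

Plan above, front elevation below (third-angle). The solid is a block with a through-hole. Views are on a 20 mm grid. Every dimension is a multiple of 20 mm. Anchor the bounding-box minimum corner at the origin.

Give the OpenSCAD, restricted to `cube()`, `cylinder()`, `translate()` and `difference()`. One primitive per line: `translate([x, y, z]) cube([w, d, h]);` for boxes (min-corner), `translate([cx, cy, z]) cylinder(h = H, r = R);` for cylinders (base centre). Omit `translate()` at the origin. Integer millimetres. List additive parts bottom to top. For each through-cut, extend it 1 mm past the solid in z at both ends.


difference() {
  cube([280, 280, 80]);
  translate([140, 180, -1]) cylinder(h = 82, r = 80);
}
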